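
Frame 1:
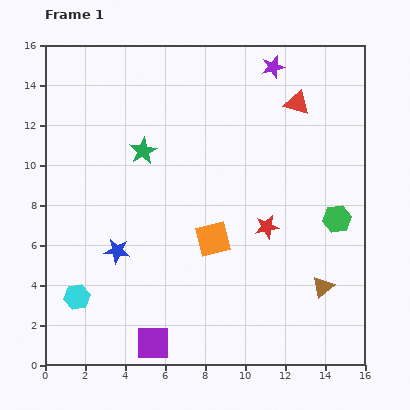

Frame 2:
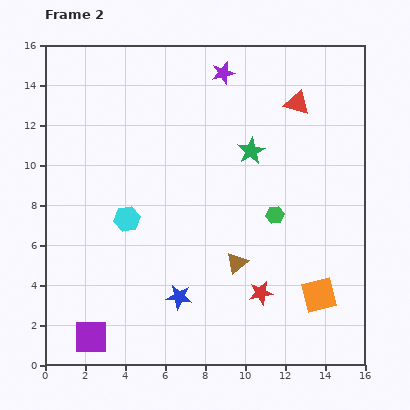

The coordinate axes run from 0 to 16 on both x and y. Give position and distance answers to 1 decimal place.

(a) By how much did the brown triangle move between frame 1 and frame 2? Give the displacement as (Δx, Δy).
(-4.3, 1.2)

The brown triangle was at (13.9, 3.9) in frame 1 and (9.6, 5.1) in frame 2.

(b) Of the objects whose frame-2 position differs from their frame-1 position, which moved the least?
the purple star

(moved 2.5)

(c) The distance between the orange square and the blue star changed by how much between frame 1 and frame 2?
+2.2

Distance in frame 1: 4.8. Distance in frame 2: 7.0.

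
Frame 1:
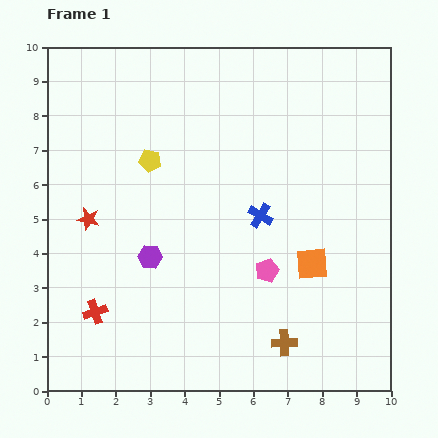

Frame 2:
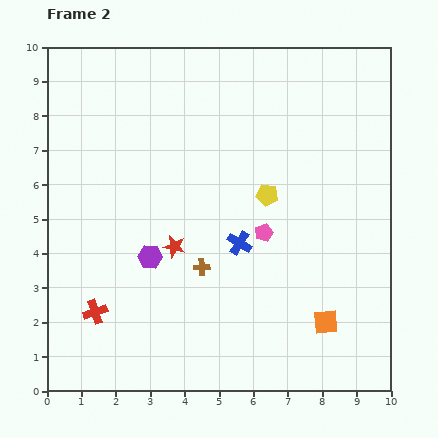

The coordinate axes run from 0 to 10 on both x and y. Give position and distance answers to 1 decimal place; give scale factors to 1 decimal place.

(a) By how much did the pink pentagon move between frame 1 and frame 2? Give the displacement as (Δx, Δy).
(-0.1, 1.1)

The pink pentagon was at (6.4, 3.5) in frame 1 and (6.3, 4.6) in frame 2.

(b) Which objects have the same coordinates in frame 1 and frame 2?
the purple hexagon, the red cross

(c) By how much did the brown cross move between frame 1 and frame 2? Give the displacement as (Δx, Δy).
(-2.4, 2.2)

The brown cross was at (6.9, 1.4) in frame 1 and (4.5, 3.6) in frame 2.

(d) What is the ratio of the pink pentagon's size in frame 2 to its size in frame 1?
0.8×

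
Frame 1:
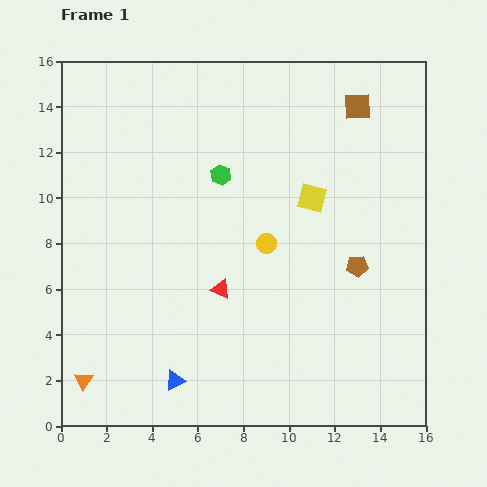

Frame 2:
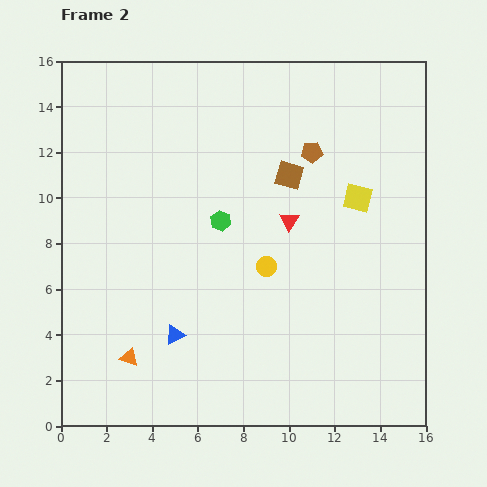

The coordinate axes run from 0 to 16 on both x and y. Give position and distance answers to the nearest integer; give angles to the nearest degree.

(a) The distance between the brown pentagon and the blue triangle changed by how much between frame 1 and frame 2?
+1

Distance in frame 1: 9. Distance in frame 2: 10.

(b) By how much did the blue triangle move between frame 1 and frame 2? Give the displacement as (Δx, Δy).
(0, 2)

The blue triangle was at (5, 2) in frame 1 and (5, 4) in frame 2.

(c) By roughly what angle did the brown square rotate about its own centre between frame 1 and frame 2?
19° clockwise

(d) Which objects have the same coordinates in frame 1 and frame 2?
none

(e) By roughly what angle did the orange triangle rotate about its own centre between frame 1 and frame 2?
48° counter-clockwise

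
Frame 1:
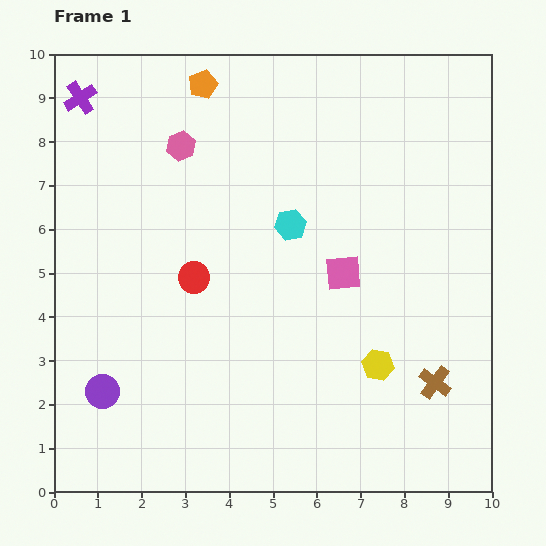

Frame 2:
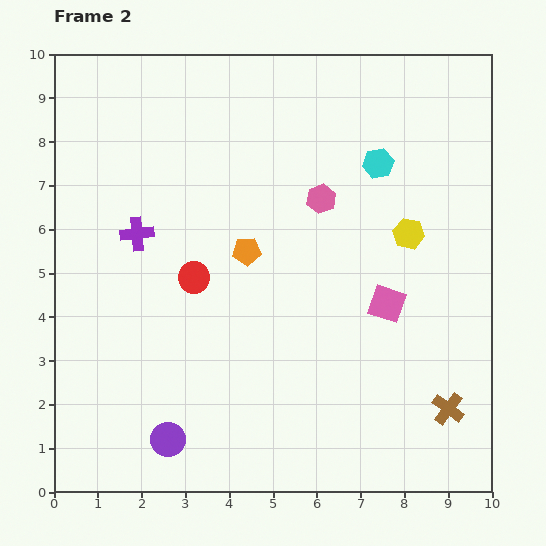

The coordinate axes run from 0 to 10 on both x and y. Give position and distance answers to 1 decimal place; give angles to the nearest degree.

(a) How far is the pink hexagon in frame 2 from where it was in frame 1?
3.4

The pink hexagon moved from (2.9, 7.9) to (6.1, 6.7), a distance of √(3.2² + 1.2²) ≈ 3.4.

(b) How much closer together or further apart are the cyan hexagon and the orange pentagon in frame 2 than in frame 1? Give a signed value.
-0.2

Distance in frame 1: 3.8. Distance in frame 2: 3.6.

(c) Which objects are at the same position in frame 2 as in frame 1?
the red circle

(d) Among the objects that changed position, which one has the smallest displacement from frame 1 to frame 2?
the brown cross

(moved 0.7)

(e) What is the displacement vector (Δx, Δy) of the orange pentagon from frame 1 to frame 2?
(1.0, -3.8)

The orange pentagon was at (3.4, 9.3) in frame 1 and (4.4, 5.5) in frame 2.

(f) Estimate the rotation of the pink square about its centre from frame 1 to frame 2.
23° clockwise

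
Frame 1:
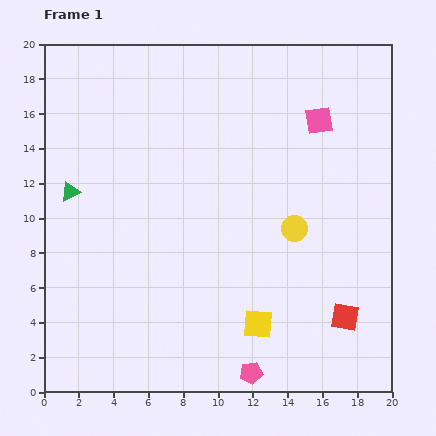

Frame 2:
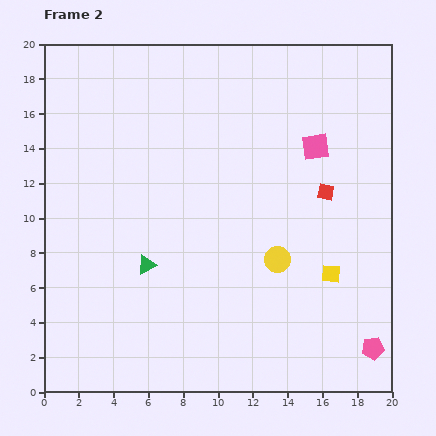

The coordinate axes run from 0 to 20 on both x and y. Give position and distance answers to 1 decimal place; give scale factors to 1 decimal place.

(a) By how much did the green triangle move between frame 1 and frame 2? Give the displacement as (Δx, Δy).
(4.4, -4.2)

The green triangle was at (1.5, 11.5) in frame 1 and (5.9, 7.3) in frame 2.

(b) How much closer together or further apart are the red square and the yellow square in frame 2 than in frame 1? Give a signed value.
-0.3

Distance in frame 1: 5.0. Distance in frame 2: 4.7.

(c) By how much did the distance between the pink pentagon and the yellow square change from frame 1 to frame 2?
+2.1

Distance in frame 1: 2.8. Distance in frame 2: 4.9.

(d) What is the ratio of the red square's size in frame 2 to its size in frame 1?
0.6×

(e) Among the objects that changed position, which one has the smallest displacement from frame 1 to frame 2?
the pink square

(moved 1.5)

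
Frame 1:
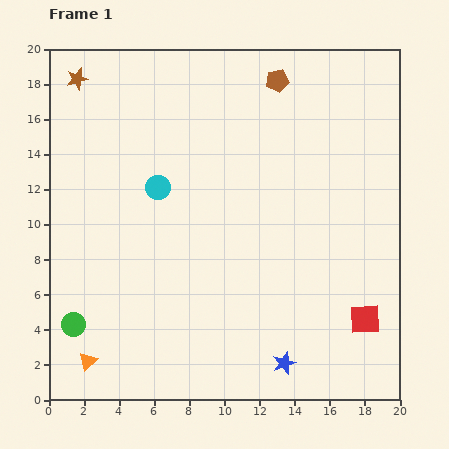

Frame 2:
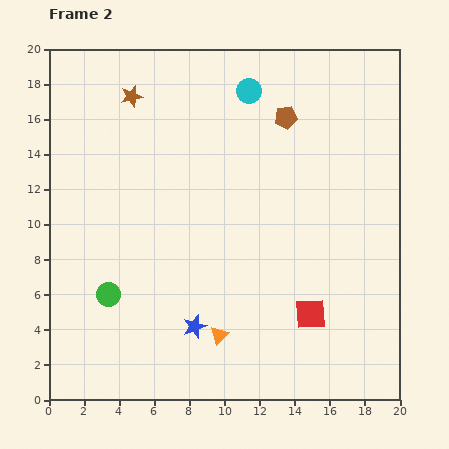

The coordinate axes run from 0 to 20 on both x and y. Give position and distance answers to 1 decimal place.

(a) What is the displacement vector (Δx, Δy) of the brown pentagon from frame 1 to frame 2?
(0.5, -2.1)

The brown pentagon was at (13.0, 18.2) in frame 1 and (13.5, 16.1) in frame 2.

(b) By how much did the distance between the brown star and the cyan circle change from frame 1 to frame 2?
-1.0

Distance in frame 1: 7.7. Distance in frame 2: 6.7.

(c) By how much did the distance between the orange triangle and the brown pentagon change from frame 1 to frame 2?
-6.3

Distance in frame 1: 19.3. Distance in frame 2: 13.0.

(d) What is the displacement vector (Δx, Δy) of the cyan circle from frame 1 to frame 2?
(5.2, 5.5)

The cyan circle was at (6.2, 12.1) in frame 1 and (11.4, 17.6) in frame 2.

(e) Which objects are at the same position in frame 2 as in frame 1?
none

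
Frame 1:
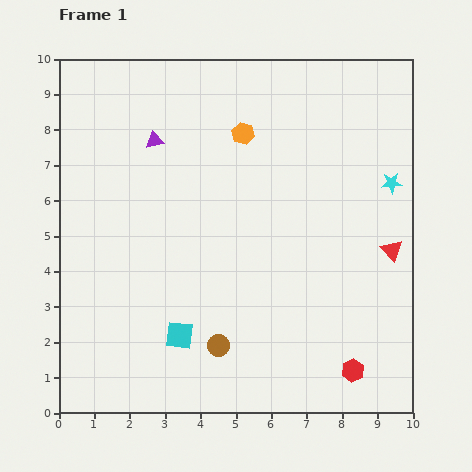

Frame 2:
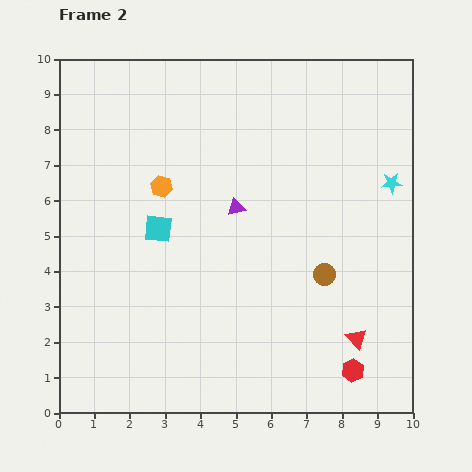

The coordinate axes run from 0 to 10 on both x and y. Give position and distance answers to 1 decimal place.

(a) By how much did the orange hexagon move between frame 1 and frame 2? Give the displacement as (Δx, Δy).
(-2.3, -1.5)

The orange hexagon was at (5.2, 7.9) in frame 1 and (2.9, 6.4) in frame 2.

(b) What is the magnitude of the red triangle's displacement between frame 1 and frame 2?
2.7

The red triangle moved from (9.4, 4.6) to (8.4, 2.1), a distance of √(1.0² + 2.5²) ≈ 2.7.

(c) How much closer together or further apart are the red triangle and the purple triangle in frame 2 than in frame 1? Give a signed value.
-2.4

Distance in frame 1: 7.4. Distance in frame 2: 5.0.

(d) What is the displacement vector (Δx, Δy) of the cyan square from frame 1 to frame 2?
(-0.6, 3.0)

The cyan square was at (3.4, 2.2) in frame 1 and (2.8, 5.2) in frame 2.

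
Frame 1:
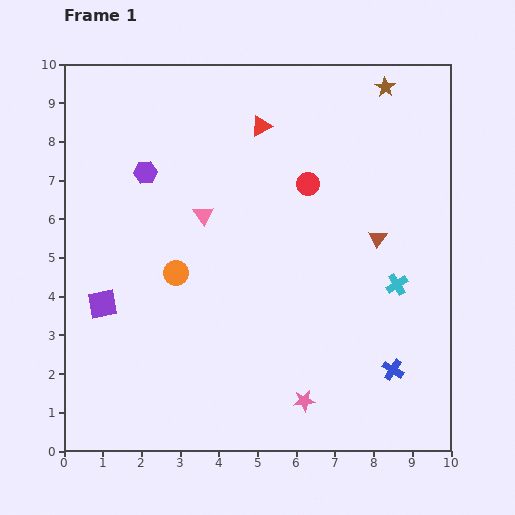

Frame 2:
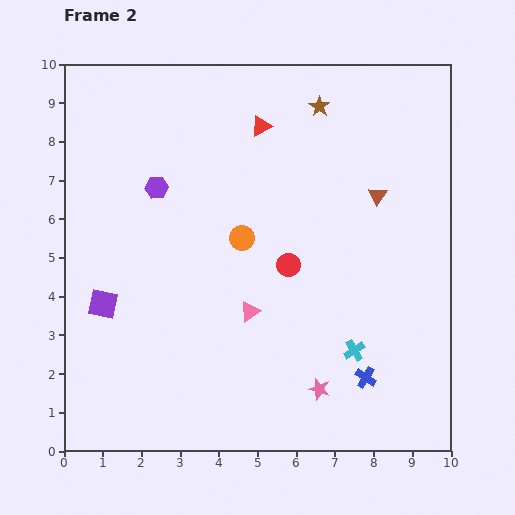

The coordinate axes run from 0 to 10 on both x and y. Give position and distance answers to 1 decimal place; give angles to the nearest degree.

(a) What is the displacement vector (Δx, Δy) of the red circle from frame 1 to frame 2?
(-0.5, -2.1)

The red circle was at (6.3, 6.9) in frame 1 and (5.8, 4.8) in frame 2.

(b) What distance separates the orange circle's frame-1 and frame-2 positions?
1.9

The orange circle moved from (2.9, 4.6) to (4.6, 5.5), a distance of √(1.7² + 0.9²) ≈ 1.9.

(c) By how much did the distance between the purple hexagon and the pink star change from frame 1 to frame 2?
-0.5

Distance in frame 1: 7.2. Distance in frame 2: 6.7.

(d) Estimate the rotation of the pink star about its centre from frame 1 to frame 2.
22° clockwise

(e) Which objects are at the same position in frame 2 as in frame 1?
the purple square, the red triangle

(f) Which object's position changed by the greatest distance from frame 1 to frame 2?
the pink triangle

(moved 2.8; next 2.2)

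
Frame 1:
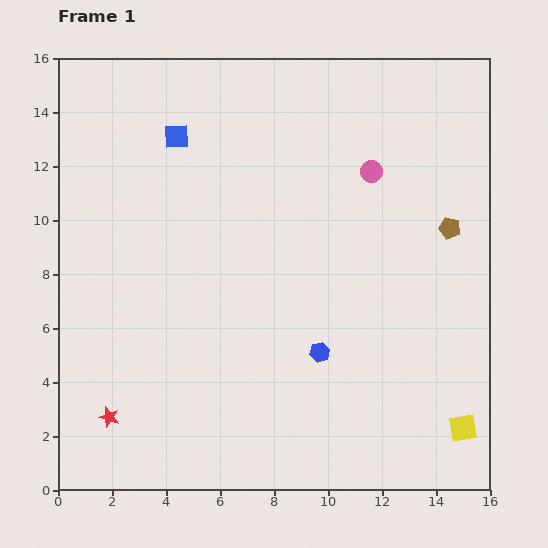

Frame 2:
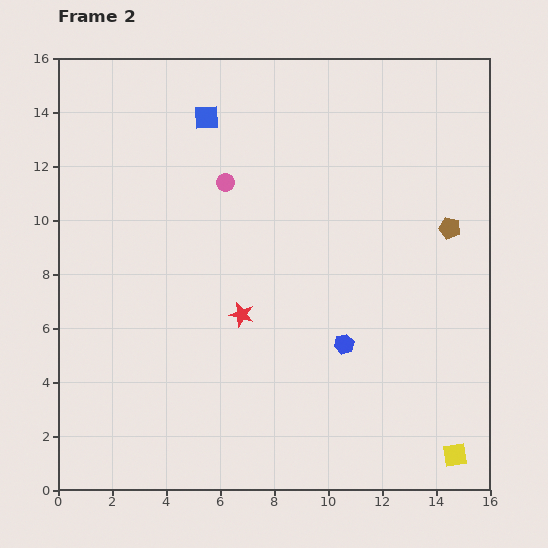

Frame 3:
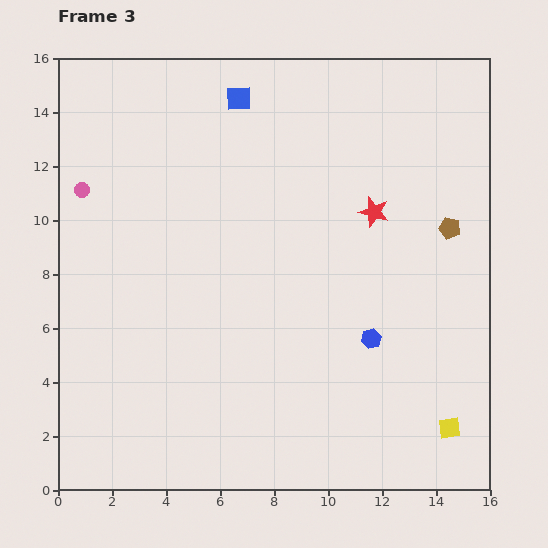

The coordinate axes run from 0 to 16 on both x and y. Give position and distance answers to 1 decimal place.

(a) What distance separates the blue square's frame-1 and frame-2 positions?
1.3

The blue square moved from (4.4, 13.1) to (5.5, 13.8), a distance of √(1.1² + 0.7²) ≈ 1.3.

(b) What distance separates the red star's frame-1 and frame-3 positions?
12.4

The red star moved from (1.9, 2.7) to (11.7, 10.3), a distance of √(9.8² + 7.6²) ≈ 12.4.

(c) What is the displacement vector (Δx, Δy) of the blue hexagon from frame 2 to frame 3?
(1.0, 0.2)

The blue hexagon was at (10.6, 5.4) in frame 2 and (11.6, 5.6) in frame 3.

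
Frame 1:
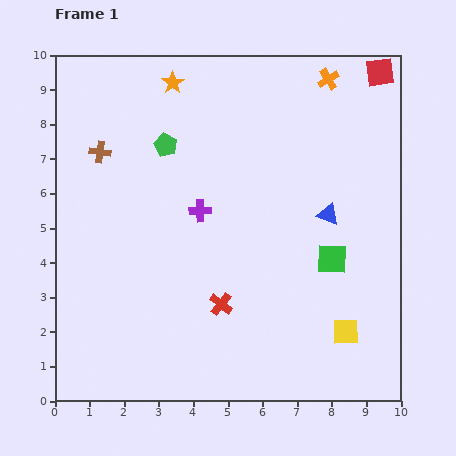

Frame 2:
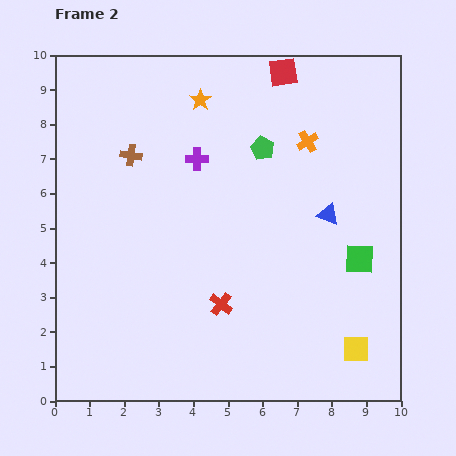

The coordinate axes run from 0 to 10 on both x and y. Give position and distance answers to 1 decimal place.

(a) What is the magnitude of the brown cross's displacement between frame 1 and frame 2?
0.9

The brown cross moved from (1.3, 7.2) to (2.2, 7.1), a distance of √(0.9² + 0.1²) ≈ 0.9.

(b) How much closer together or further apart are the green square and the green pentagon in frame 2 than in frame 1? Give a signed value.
-1.5

Distance in frame 1: 5.8. Distance in frame 2: 4.3.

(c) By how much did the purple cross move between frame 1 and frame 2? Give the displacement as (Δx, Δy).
(-0.1, 1.5)

The purple cross was at (4.2, 5.5) in frame 1 and (4.1, 7.0) in frame 2.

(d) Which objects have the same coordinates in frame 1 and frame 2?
the red cross, the blue triangle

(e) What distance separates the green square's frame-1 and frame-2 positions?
0.8

The green square moved from (8.0, 4.1) to (8.8, 4.1), a distance of √(0.8² + 0.0²) ≈ 0.8.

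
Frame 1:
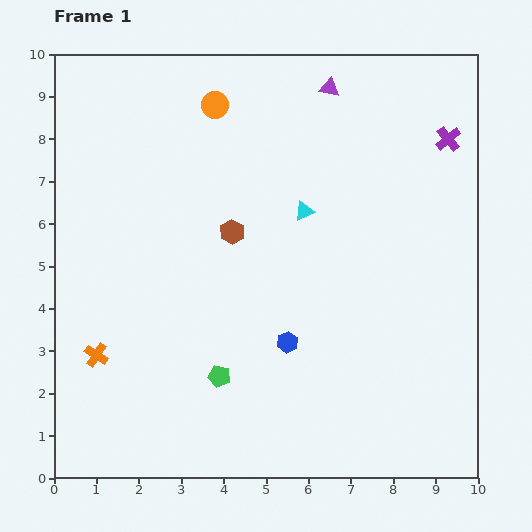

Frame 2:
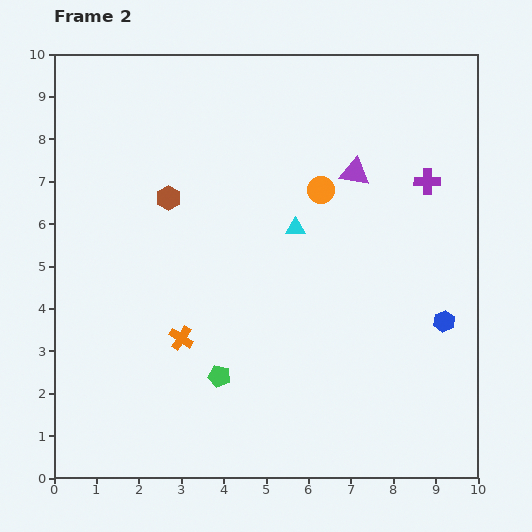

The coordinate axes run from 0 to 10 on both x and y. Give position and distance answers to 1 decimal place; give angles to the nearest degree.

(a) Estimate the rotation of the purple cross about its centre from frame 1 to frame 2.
39° clockwise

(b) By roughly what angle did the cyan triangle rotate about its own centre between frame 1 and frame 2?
22° clockwise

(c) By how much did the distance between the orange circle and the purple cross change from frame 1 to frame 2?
-3.1

Distance in frame 1: 5.6. Distance in frame 2: 2.5.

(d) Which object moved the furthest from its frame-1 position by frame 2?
the blue hexagon

(moved 3.7; next 3.2)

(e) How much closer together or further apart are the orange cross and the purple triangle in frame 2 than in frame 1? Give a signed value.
-2.7

Distance in frame 1: 8.4. Distance in frame 2: 5.7.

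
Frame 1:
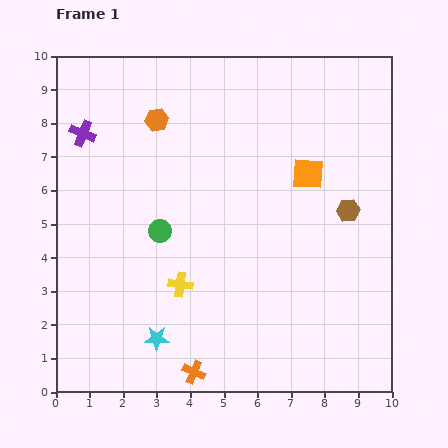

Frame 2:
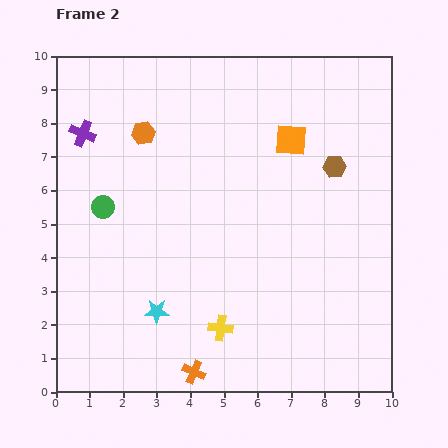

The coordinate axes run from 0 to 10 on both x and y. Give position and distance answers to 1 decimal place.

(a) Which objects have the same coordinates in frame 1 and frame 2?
the purple cross, the orange cross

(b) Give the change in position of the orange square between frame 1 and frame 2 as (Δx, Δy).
(-0.5, 1.0)

The orange square was at (7.5, 6.5) in frame 1 and (7.0, 7.5) in frame 2.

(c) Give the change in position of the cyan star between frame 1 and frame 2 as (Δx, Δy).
(0.0, 0.8)

The cyan star was at (3.0, 1.6) in frame 1 and (3.0, 2.4) in frame 2.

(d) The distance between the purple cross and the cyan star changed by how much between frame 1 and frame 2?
-0.8

Distance in frame 1: 6.5. Distance in frame 2: 5.7.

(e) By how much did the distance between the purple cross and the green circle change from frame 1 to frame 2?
-1.4

Distance in frame 1: 3.7. Distance in frame 2: 2.3.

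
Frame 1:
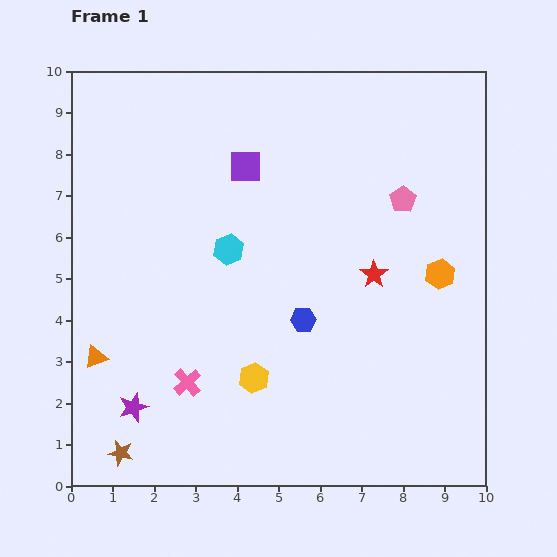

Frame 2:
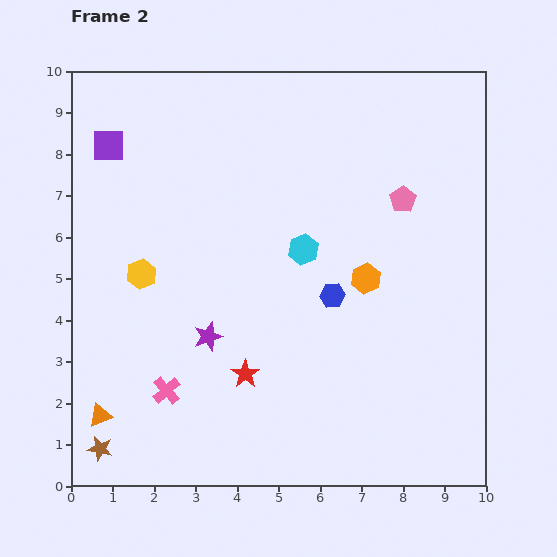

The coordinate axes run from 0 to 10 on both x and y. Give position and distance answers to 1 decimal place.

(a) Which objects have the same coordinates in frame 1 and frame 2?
the pink pentagon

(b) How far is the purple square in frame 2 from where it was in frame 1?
3.3

The purple square moved from (4.2, 7.7) to (0.9, 8.2), a distance of √(3.3² + 0.5²) ≈ 3.3.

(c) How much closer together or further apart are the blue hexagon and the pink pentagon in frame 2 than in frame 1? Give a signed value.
-0.9

Distance in frame 1: 3.8. Distance in frame 2: 2.9.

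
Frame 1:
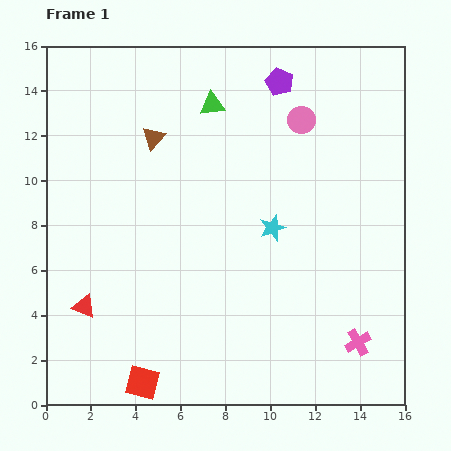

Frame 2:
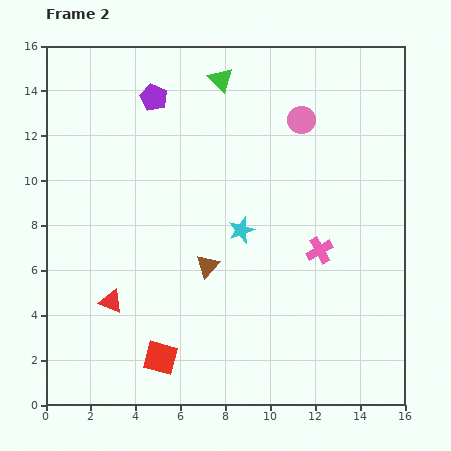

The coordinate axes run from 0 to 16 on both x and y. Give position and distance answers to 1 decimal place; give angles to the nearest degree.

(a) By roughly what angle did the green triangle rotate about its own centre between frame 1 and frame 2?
53° clockwise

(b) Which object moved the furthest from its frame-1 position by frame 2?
the brown triangle

(moved 6.2; next 5.6)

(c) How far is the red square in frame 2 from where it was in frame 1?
1.4

The red square moved from (4.3, 1.0) to (5.1, 2.1), a distance of √(0.8² + 1.1²) ≈ 1.4.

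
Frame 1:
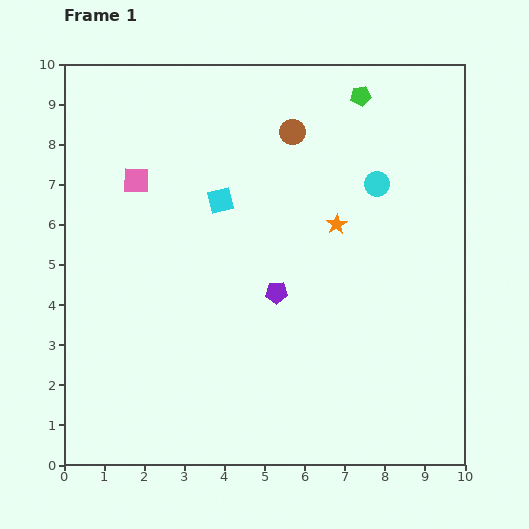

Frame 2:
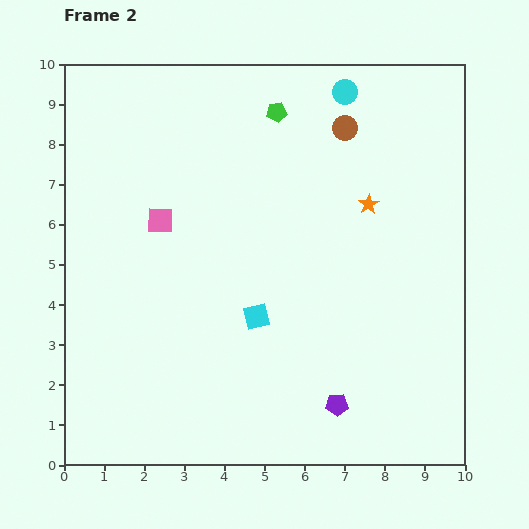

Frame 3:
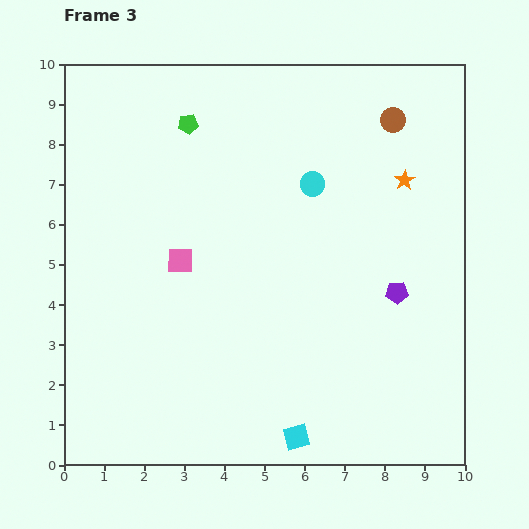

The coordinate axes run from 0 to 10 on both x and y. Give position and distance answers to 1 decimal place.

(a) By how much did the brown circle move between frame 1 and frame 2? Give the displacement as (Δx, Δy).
(1.3, 0.1)

The brown circle was at (5.7, 8.3) in frame 1 and (7.0, 8.4) in frame 2.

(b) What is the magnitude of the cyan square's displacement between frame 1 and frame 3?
6.2

The cyan square moved from (3.9, 6.6) to (5.8, 0.7), a distance of √(1.9² + 5.9²) ≈ 6.2.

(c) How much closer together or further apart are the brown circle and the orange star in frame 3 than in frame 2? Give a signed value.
-0.5

Distance in frame 2: 2.0. Distance in frame 3: 1.5.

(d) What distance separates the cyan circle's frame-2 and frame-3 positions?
2.4

The cyan circle moved from (7.0, 9.3) to (6.2, 7.0), a distance of √(0.8² + 2.3²) ≈ 2.4.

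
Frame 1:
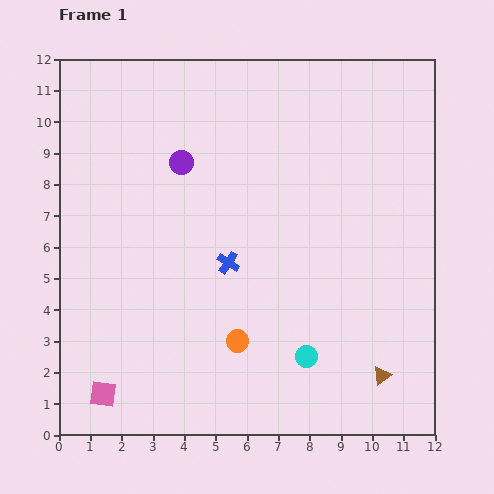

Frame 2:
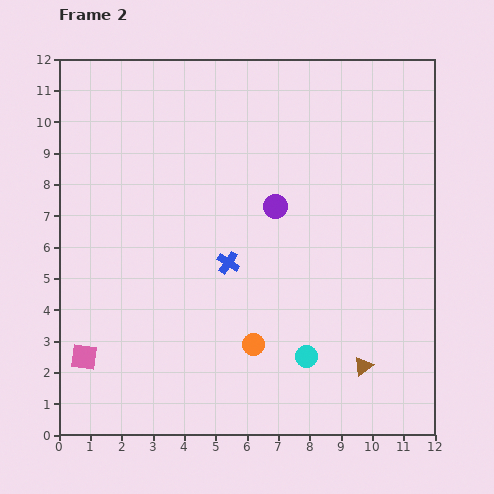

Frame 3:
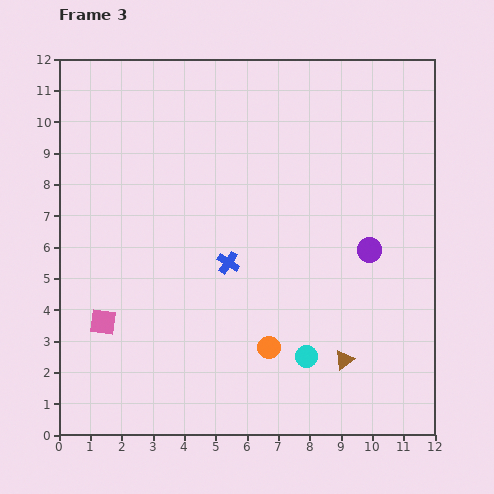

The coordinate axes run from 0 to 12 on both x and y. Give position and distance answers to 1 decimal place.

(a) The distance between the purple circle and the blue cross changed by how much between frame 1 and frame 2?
-1.2

Distance in frame 1: 3.5. Distance in frame 2: 2.3.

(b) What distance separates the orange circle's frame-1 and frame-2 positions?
0.5

The orange circle moved from (5.7, 3.0) to (6.2, 2.9), a distance of √(0.5² + 0.1²) ≈ 0.5.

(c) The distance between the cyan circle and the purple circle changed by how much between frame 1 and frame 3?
-3.5

Distance in frame 1: 7.4. Distance in frame 3: 3.9.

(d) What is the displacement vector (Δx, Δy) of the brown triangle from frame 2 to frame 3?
(-0.6, 0.2)

The brown triangle was at (9.7, 2.2) in frame 2 and (9.1, 2.4) in frame 3.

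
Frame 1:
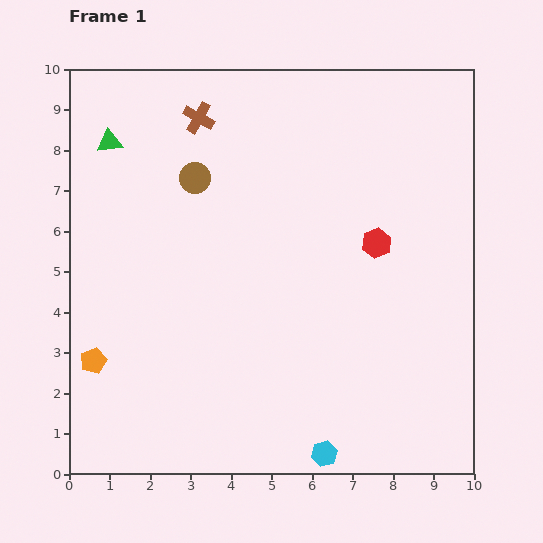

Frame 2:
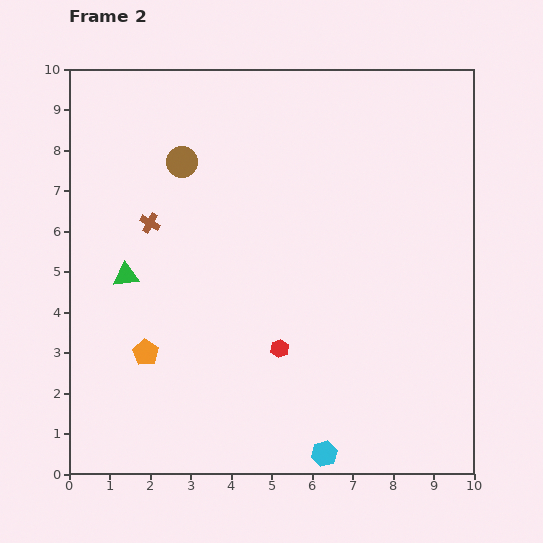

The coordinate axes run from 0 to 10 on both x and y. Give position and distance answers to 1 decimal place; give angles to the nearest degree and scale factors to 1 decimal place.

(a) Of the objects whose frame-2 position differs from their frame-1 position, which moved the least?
the brown circle

(moved 0.5)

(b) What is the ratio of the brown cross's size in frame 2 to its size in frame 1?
0.7×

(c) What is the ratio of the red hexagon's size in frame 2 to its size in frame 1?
0.6×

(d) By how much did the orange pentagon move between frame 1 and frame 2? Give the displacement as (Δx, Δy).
(1.3, 0.2)

The orange pentagon was at (0.6, 2.8) in frame 1 and (1.9, 3.0) in frame 2.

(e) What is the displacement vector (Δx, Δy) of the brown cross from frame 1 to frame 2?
(-1.2, -2.6)

The brown cross was at (3.2, 8.8) in frame 1 and (2.0, 6.2) in frame 2.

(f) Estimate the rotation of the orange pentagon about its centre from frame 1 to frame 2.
18° counter-clockwise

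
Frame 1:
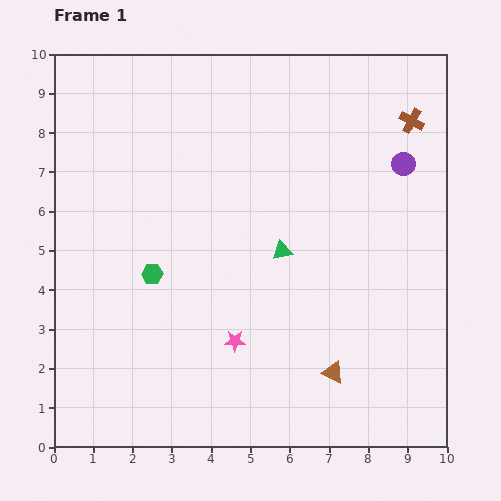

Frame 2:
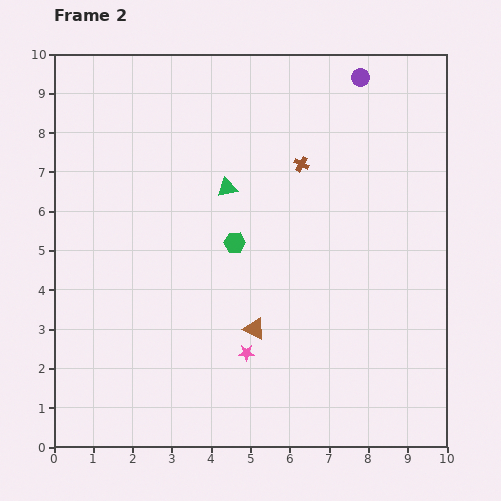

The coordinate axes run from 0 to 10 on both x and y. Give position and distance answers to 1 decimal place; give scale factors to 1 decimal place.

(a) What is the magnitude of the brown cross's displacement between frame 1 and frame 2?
3.0

The brown cross moved from (9.1, 8.3) to (6.3, 7.2), a distance of √(2.8² + 1.1²) ≈ 3.0.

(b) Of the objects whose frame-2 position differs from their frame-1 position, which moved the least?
the pink star

(moved 0.4)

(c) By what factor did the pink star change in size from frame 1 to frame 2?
0.8×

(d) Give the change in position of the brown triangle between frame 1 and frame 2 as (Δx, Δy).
(-2.0, 1.1)

The brown triangle was at (7.1, 1.9) in frame 1 and (5.1, 3.0) in frame 2.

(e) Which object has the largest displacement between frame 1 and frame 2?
the brown cross

(moved 3.0; next 2.5)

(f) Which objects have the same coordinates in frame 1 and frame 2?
none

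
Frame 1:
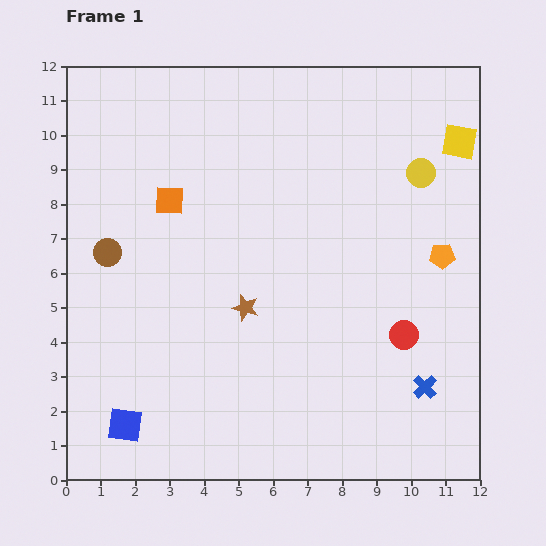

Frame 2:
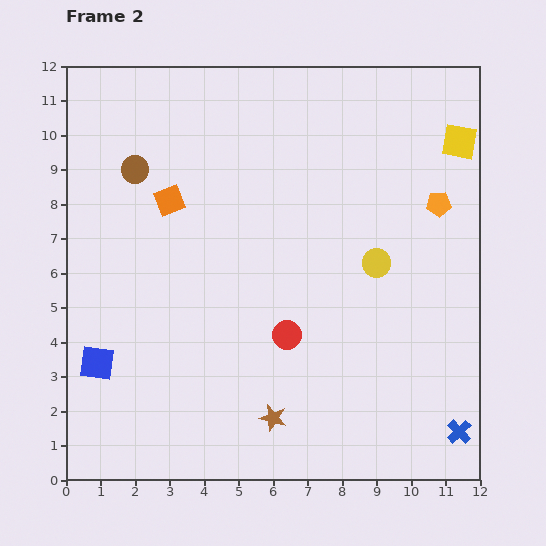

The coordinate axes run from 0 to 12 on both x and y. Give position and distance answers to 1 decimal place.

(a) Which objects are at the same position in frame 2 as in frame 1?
the yellow square, the orange square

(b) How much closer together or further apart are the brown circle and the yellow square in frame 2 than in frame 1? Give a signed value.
-1.3

Distance in frame 1: 10.7. Distance in frame 2: 9.4.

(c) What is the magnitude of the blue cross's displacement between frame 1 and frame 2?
1.6

The blue cross moved from (10.4, 2.7) to (11.4, 1.4), a distance of √(1.0² + 1.3²) ≈ 1.6.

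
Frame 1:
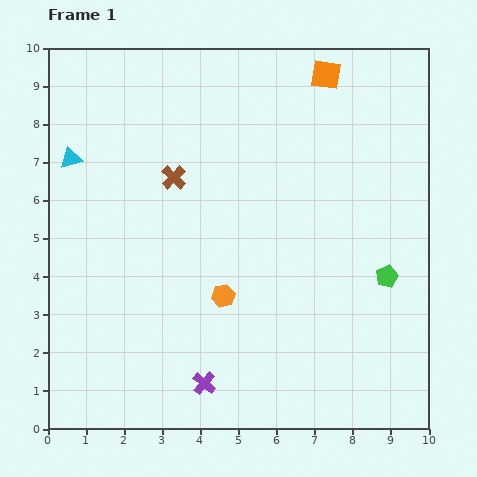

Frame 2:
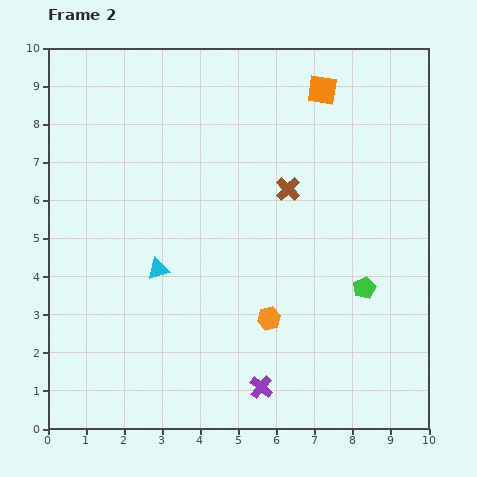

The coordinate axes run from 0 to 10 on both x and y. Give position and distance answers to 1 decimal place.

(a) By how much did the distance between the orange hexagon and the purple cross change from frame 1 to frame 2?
-0.6

Distance in frame 1: 2.4. Distance in frame 2: 1.8.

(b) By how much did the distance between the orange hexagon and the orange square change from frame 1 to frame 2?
-0.2

Distance in frame 1: 6.4. Distance in frame 2: 6.2.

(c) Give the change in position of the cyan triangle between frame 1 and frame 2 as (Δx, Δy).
(2.3, -2.9)

The cyan triangle was at (0.6, 7.1) in frame 1 and (2.9, 4.2) in frame 2.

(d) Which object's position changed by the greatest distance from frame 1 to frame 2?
the cyan triangle

(moved 3.7; next 3.0)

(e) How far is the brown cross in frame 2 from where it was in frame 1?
3.0

The brown cross moved from (3.3, 6.6) to (6.3, 6.3), a distance of √(3.0² + 0.3²) ≈ 3.0.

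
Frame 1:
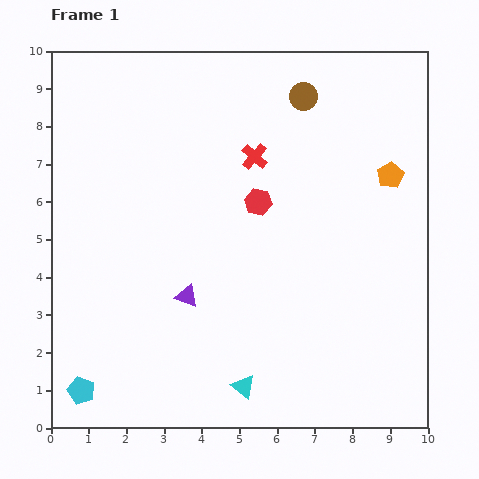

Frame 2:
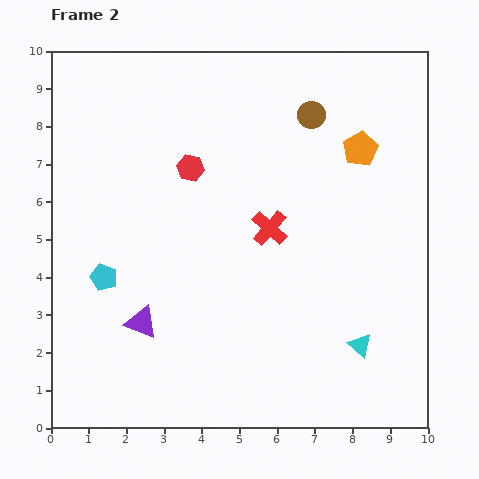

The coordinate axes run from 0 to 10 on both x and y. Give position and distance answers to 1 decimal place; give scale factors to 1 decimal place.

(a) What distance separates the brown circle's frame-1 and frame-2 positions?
0.5

The brown circle moved from (6.7, 8.8) to (6.9, 8.3), a distance of √(0.2² + 0.5²) ≈ 0.5.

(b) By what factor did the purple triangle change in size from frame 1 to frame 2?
1.4×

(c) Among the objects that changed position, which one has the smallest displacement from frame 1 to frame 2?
the brown circle

(moved 0.5)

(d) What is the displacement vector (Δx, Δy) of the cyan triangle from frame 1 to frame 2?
(3.1, 1.1)

The cyan triangle was at (5.1, 1.1) in frame 1 and (8.2, 2.2) in frame 2.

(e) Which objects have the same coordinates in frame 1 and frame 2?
none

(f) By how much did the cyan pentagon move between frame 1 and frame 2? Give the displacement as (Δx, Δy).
(0.6, 3.0)

The cyan pentagon was at (0.8, 1.0) in frame 1 and (1.4, 4.0) in frame 2.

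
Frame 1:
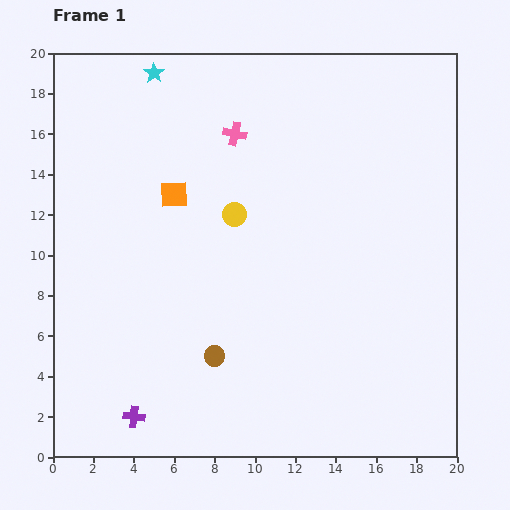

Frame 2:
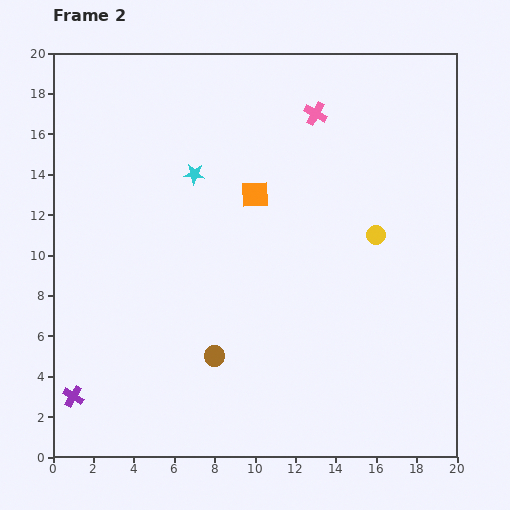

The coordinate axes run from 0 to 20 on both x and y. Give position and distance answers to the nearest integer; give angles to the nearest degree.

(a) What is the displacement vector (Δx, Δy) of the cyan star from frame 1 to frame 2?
(2, -5)

The cyan star was at (5, 19) in frame 1 and (7, 14) in frame 2.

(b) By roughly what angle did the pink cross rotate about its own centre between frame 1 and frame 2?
17° clockwise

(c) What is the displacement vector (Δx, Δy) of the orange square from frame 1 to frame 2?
(4, 0)

The orange square was at (6, 13) in frame 1 and (10, 13) in frame 2.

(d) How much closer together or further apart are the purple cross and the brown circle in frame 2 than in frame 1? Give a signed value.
+2

Distance in frame 1: 5. Distance in frame 2: 7.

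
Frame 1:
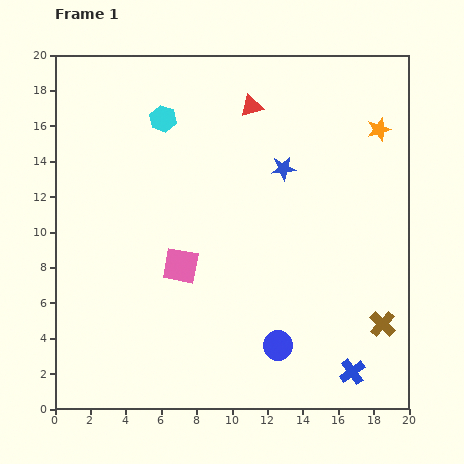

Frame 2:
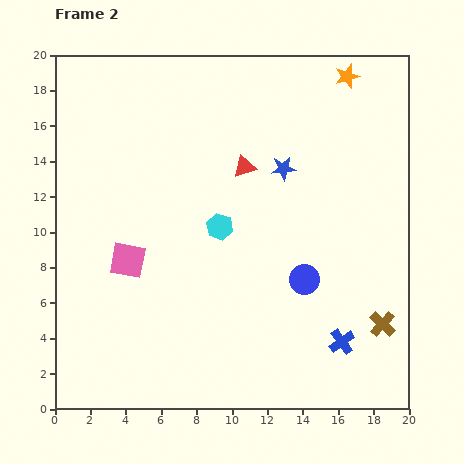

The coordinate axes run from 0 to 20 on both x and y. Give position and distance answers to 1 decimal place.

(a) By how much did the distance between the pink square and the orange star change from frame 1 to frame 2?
+2.6

Distance in frame 1: 13.6. Distance in frame 2: 16.2.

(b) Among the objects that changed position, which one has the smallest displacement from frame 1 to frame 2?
the blue cross

(moved 1.8)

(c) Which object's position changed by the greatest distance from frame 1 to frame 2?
the cyan hexagon

(moved 6.9; next 4.0)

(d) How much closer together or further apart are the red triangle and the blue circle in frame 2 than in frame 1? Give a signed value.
-6.4

Distance in frame 1: 13.6. Distance in frame 2: 7.2.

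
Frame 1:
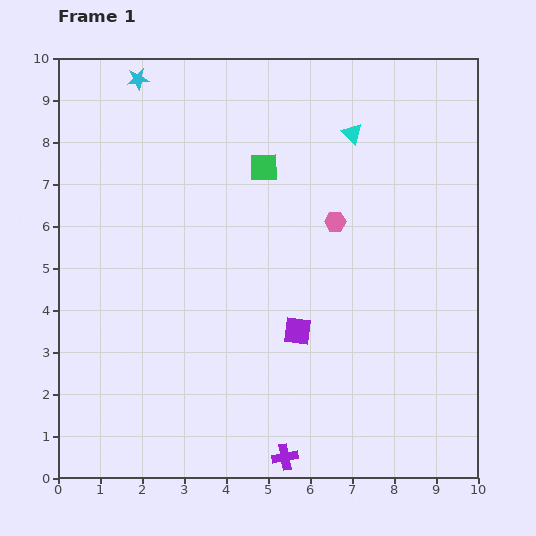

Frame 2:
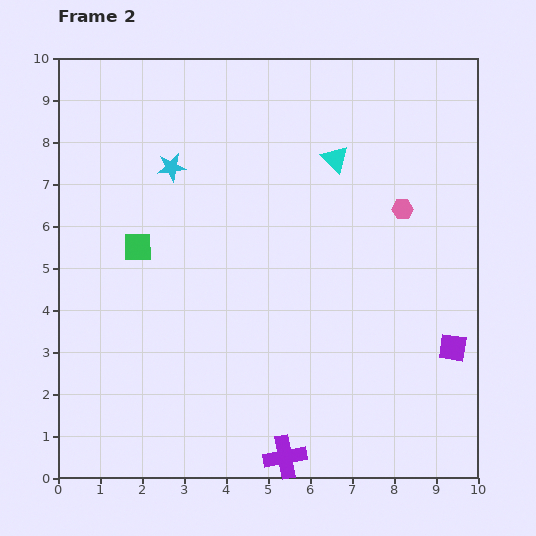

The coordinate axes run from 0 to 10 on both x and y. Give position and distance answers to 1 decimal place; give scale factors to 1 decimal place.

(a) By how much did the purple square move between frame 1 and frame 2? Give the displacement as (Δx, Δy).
(3.7, -0.4)

The purple square was at (5.7, 3.5) in frame 1 and (9.4, 3.1) in frame 2.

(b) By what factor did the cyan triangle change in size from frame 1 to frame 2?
1.3×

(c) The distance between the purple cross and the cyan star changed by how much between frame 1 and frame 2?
-2.3

Distance in frame 1: 9.7. Distance in frame 2: 7.4.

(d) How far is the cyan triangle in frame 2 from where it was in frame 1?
0.7

The cyan triangle moved from (7.0, 8.2) to (6.6, 7.6), a distance of √(0.4² + 0.6²) ≈ 0.7.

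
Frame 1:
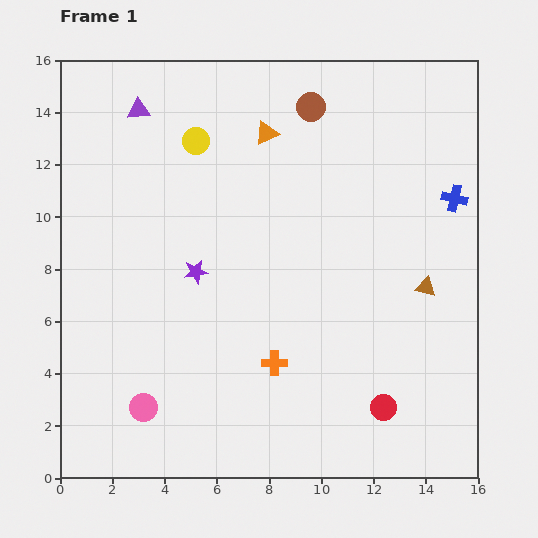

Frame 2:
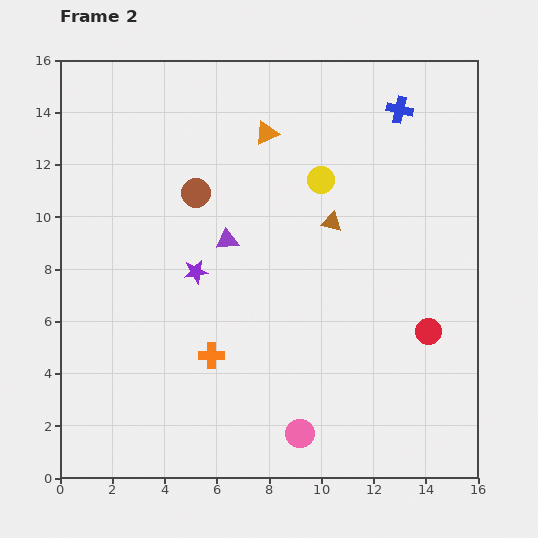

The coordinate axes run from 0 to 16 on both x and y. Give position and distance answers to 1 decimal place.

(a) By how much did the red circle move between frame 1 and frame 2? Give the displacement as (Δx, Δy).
(1.7, 2.9)

The red circle was at (12.4, 2.7) in frame 1 and (14.1, 5.6) in frame 2.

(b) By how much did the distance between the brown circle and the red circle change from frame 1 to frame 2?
-1.4

Distance in frame 1: 11.8. Distance in frame 2: 10.4.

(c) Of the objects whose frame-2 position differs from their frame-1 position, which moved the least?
the orange cross

(moved 2.4)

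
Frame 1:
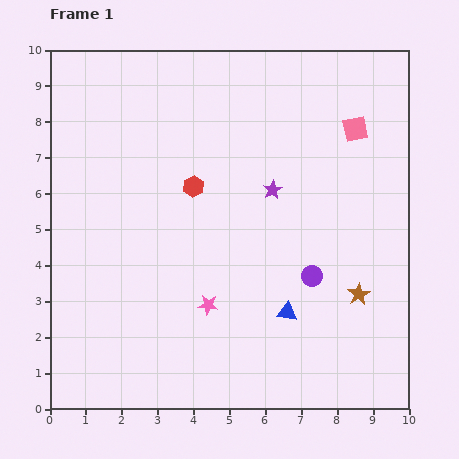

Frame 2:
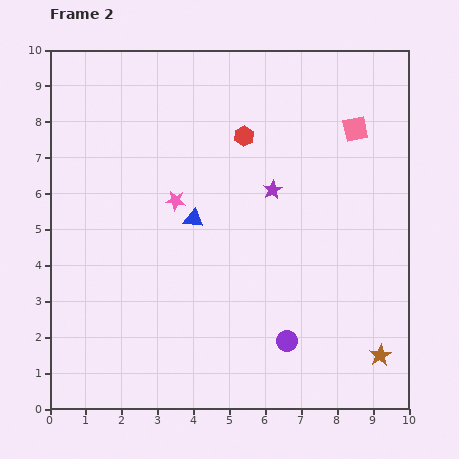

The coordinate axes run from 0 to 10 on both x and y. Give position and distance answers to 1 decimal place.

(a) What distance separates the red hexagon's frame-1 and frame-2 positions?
2.0

The red hexagon moved from (4.0, 6.2) to (5.4, 7.6), a distance of √(1.4² + 1.4²) ≈ 2.0.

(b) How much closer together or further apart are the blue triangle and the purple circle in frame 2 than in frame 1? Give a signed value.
+3.1

Distance in frame 1: 1.2. Distance in frame 2: 4.3.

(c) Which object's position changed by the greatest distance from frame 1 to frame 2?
the blue triangle

(moved 3.7; next 3.0)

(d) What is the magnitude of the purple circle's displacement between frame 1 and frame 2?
1.9

The purple circle moved from (7.3, 3.7) to (6.6, 1.9), a distance of √(0.7² + 1.8²) ≈ 1.9.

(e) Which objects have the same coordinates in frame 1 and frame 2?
the pink square, the purple star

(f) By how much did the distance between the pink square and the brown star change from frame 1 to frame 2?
+1.7

Distance in frame 1: 4.6. Distance in frame 2: 6.3.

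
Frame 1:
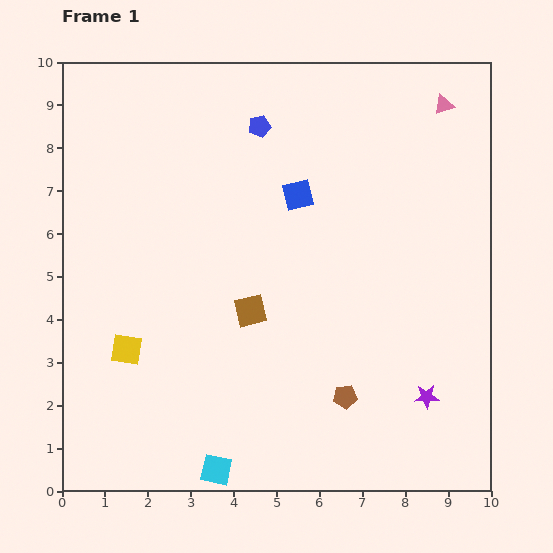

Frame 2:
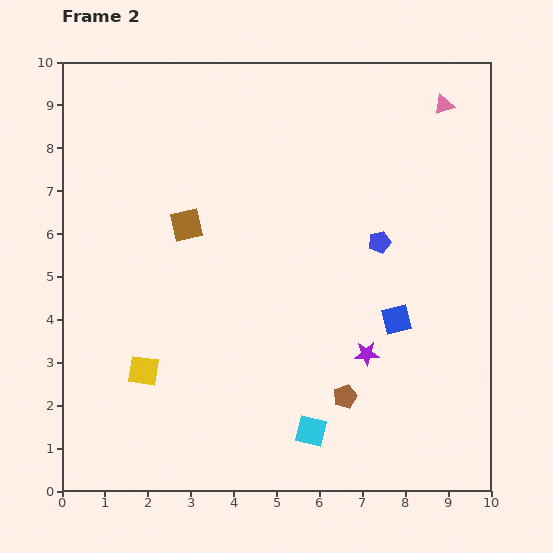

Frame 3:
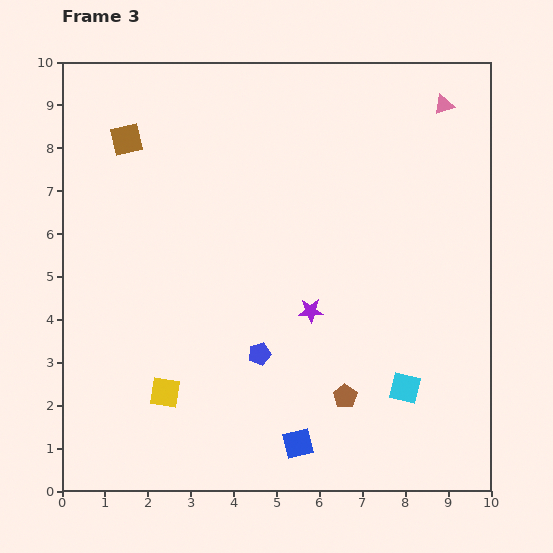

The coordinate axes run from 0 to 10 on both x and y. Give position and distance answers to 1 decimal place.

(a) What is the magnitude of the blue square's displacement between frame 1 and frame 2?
3.7

The blue square moved from (5.5, 6.9) to (7.8, 4.0), a distance of √(2.3² + 2.9²) ≈ 3.7.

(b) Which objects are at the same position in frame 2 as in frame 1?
the pink triangle, the brown pentagon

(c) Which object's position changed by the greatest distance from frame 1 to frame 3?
the blue square

(moved 5.8; next 5.3)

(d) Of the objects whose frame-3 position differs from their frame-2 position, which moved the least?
the yellow square

(moved 0.7)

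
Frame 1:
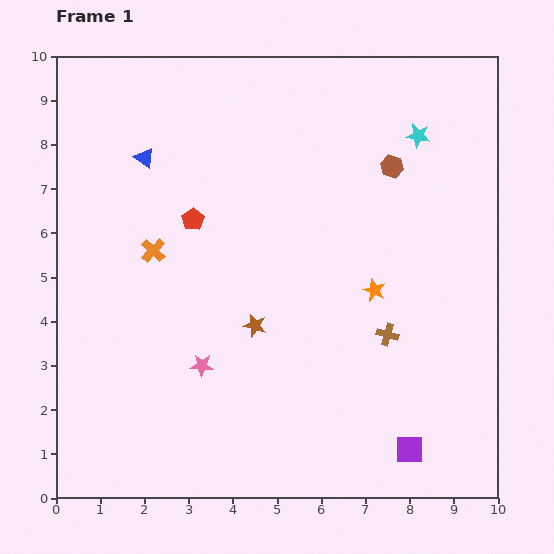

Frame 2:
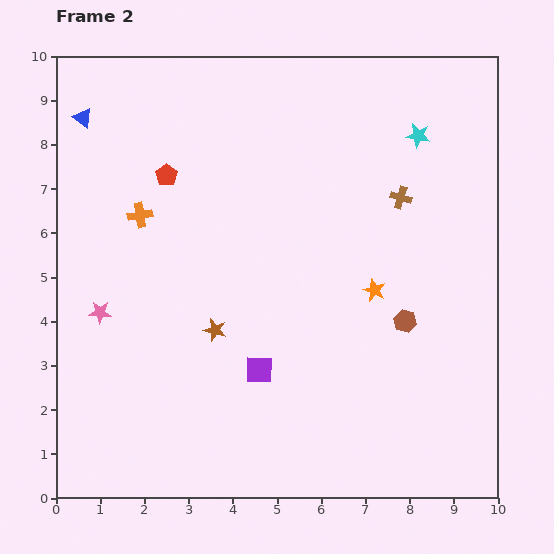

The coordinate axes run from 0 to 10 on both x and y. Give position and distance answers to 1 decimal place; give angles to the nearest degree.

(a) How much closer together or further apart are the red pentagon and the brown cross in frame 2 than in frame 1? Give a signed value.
+0.2

Distance in frame 1: 5.1. Distance in frame 2: 5.3.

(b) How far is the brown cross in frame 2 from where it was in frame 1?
3.1

The brown cross moved from (7.5, 3.7) to (7.8, 6.8), a distance of √(0.3² + 3.1²) ≈ 3.1.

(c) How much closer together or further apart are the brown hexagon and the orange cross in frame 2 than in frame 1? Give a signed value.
+0.8

Distance in frame 1: 5.7. Distance in frame 2: 6.5.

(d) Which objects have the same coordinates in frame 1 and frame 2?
the orange star, the cyan star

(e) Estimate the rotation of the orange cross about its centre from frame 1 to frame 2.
38° clockwise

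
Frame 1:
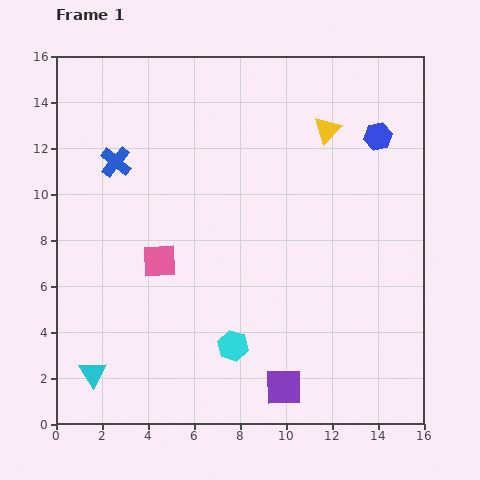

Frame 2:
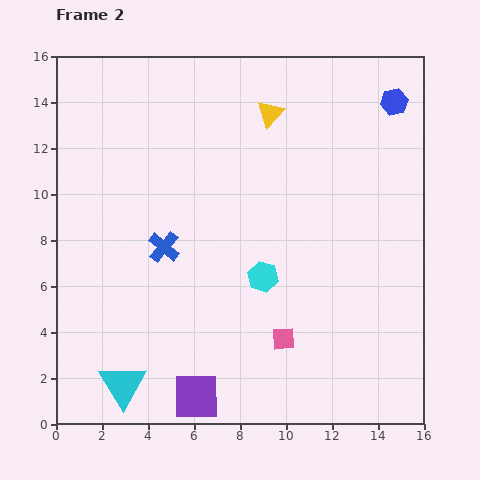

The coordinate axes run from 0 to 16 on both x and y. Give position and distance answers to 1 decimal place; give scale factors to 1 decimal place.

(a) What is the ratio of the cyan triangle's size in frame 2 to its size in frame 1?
1.7×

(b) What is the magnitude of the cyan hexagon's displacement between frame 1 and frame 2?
3.3

The cyan hexagon moved from (7.7, 3.4) to (9.0, 6.4), a distance of √(1.3² + 3.0²) ≈ 3.3.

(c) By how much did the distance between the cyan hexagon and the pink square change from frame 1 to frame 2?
-2.1

Distance in frame 1: 4.9. Distance in frame 2: 2.8.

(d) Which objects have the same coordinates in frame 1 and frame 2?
none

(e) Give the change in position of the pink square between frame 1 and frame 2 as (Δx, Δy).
(5.4, -3.4)

The pink square was at (4.5, 7.1) in frame 1 and (9.9, 3.7) in frame 2.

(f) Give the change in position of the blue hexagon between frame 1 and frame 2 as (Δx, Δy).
(0.7, 1.5)

The blue hexagon was at (14.0, 12.5) in frame 1 and (14.7, 14.0) in frame 2.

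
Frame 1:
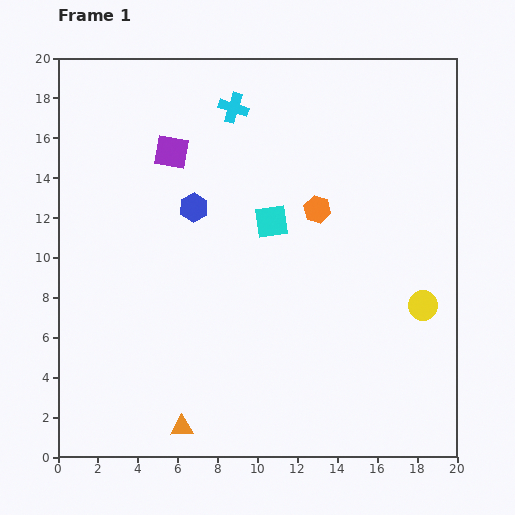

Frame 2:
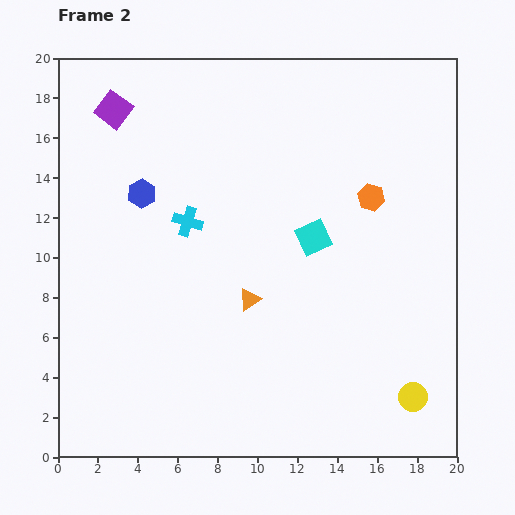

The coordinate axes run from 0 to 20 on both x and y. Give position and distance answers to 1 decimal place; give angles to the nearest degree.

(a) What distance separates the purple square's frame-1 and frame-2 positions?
3.6

The purple square moved from (5.7, 15.3) to (2.8, 17.4), a distance of √(2.9² + 2.1²) ≈ 3.6.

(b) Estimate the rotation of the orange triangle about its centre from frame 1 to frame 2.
31° counter-clockwise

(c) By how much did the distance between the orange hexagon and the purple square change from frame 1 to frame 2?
+5.7

Distance in frame 1: 7.9. Distance in frame 2: 13.6.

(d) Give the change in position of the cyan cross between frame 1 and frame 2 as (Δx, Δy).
(-2.3, -5.7)

The cyan cross was at (8.8, 17.5) in frame 1 and (6.5, 11.8) in frame 2.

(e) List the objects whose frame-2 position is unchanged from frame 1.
none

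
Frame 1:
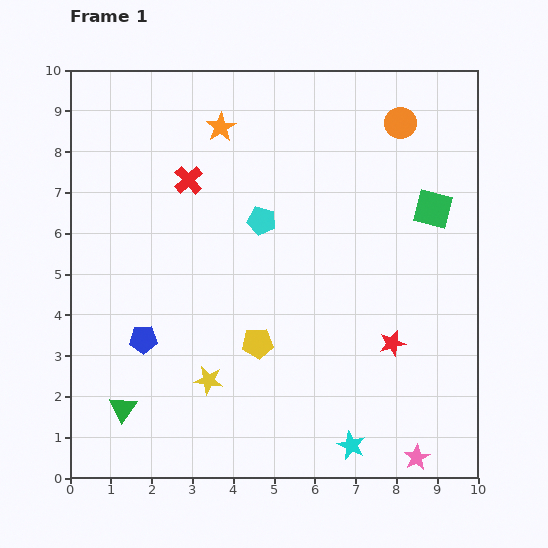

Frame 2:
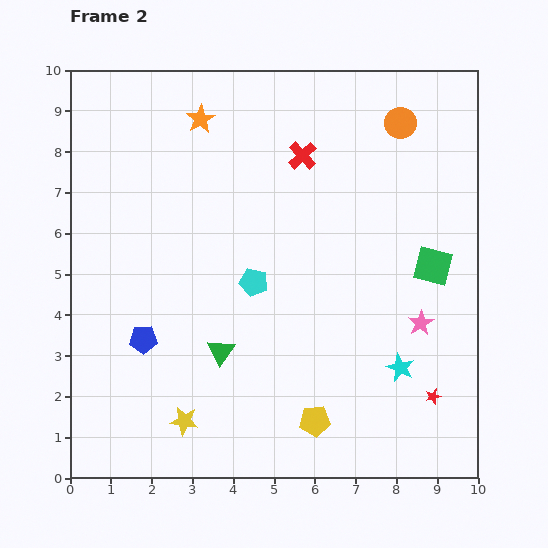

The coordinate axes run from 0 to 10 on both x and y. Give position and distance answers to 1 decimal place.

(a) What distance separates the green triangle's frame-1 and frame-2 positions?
2.8

The green triangle moved from (1.3, 1.7) to (3.7, 3.1), a distance of √(2.4² + 1.4²) ≈ 2.8.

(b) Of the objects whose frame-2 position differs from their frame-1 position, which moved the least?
the orange star

(moved 0.5)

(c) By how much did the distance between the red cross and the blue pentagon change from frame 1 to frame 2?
+1.9

Distance in frame 1: 4.1. Distance in frame 2: 6.0.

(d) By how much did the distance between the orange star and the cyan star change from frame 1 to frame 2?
-0.6

Distance in frame 1: 8.4. Distance in frame 2: 7.8.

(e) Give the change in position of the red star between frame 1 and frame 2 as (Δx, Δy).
(1.0, -1.3)

The red star was at (7.9, 3.3) in frame 1 and (8.9, 2.0) in frame 2.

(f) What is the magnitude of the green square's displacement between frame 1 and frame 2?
1.4

The green square moved from (8.9, 6.6) to (8.9, 5.2), a distance of √(0.0² + 1.4²) ≈ 1.4.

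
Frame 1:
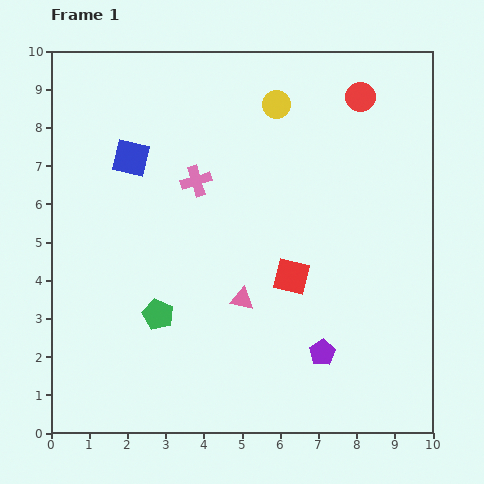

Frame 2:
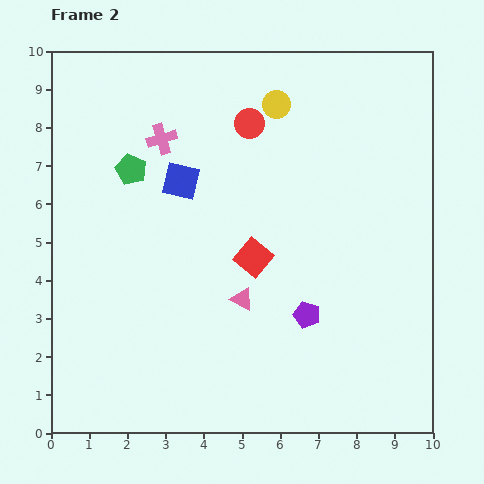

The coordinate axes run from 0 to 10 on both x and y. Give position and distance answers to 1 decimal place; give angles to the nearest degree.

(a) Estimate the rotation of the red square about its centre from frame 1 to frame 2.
26° clockwise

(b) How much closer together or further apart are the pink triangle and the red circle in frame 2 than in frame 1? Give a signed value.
-1.5

Distance in frame 1: 6.1. Distance in frame 2: 4.6.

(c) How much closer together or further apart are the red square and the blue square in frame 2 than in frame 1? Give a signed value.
-2.4

Distance in frame 1: 5.2. Distance in frame 2: 2.8.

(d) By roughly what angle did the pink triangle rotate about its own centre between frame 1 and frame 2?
16° clockwise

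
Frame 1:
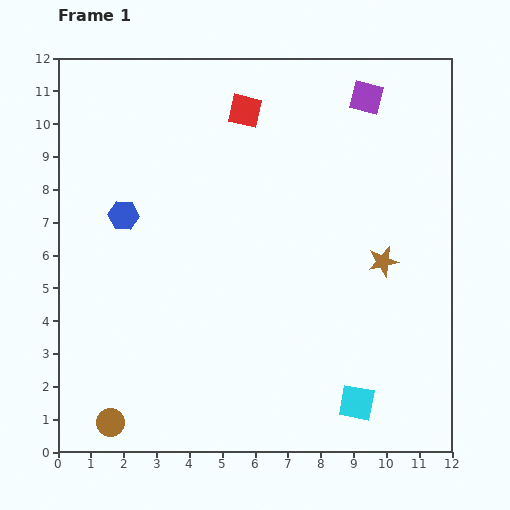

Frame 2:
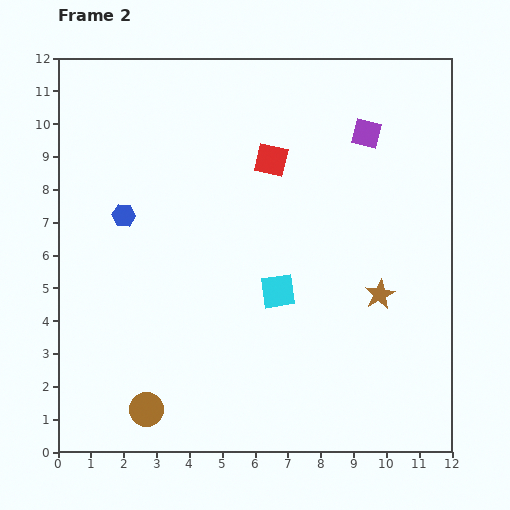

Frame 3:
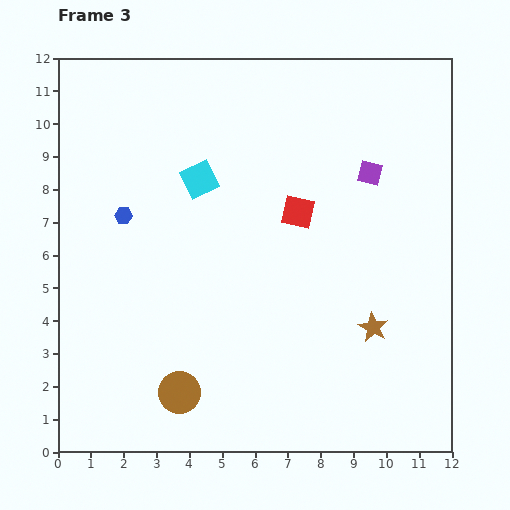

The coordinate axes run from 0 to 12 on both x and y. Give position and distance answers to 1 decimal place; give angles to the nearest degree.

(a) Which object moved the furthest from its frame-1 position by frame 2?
the cyan square

(moved 4.2; next 1.7)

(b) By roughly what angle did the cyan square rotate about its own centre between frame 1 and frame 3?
36° counter-clockwise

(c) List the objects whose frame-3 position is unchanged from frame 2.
the blue hexagon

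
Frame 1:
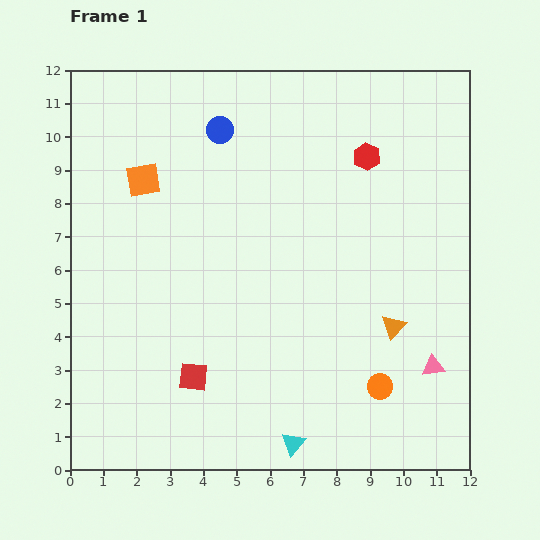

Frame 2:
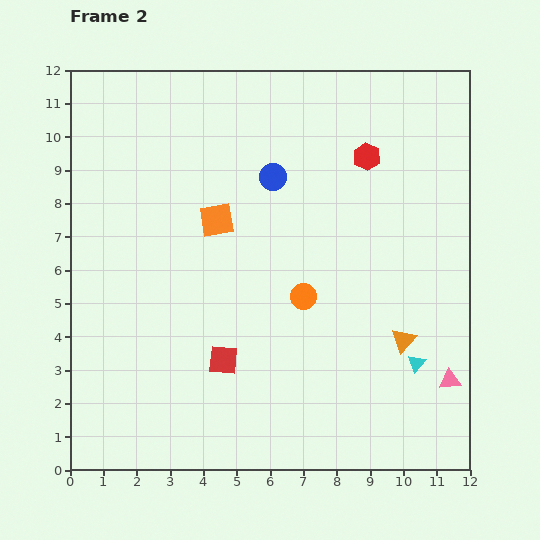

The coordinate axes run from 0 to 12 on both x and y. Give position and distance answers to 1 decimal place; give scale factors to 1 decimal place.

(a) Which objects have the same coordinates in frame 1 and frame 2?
the red hexagon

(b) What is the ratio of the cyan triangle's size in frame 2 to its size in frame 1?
0.7×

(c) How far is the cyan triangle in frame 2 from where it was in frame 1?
4.4

The cyan triangle moved from (6.7, 0.8) to (10.4, 3.2), a distance of √(3.7² + 2.4²) ≈ 4.4.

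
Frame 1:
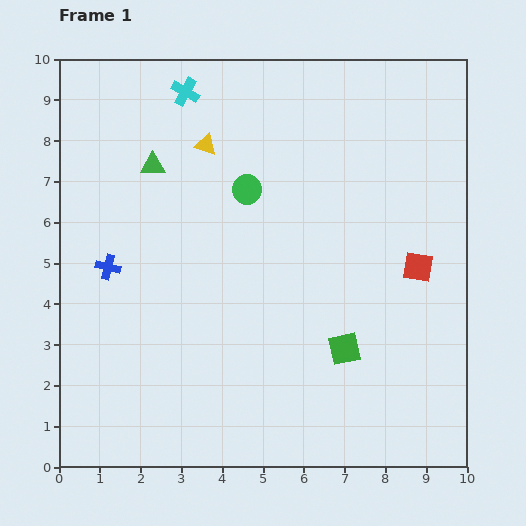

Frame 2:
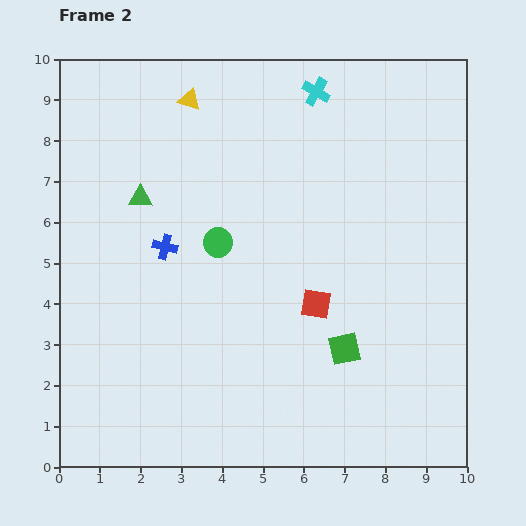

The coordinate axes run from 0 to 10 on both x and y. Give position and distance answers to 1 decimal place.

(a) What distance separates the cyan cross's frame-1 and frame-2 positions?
3.2

The cyan cross moved from (3.1, 9.2) to (6.3, 9.2), a distance of √(3.2² + 0.0²) ≈ 3.2.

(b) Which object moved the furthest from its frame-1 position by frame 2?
the cyan cross

(moved 3.2; next 2.7)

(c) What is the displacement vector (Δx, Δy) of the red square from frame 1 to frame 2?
(-2.5, -0.9)

The red square was at (8.8, 4.9) in frame 1 and (6.3, 4.0) in frame 2.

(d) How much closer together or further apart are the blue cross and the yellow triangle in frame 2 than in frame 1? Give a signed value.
-0.2

Distance in frame 1: 3.8. Distance in frame 2: 3.6.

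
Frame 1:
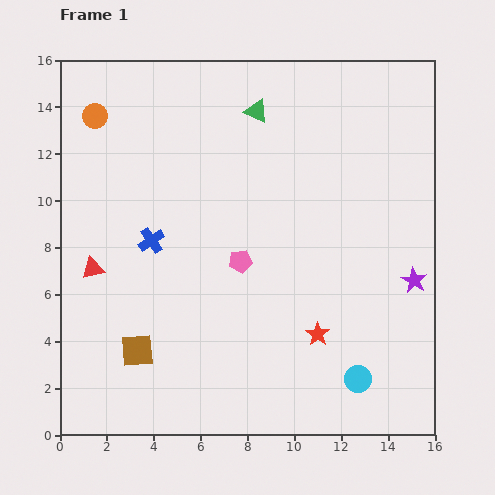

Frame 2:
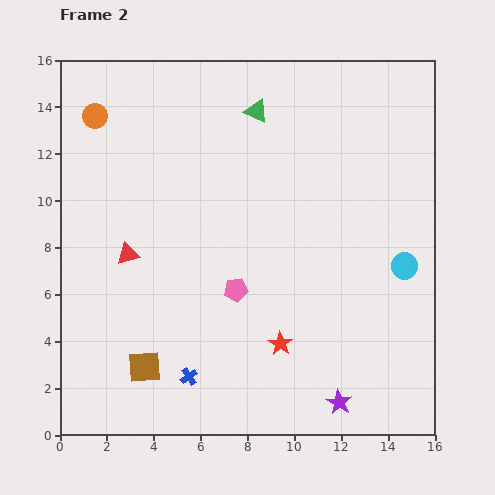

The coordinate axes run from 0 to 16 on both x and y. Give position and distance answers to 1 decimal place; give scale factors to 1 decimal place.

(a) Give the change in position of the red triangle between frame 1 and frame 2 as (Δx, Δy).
(1.5, 0.6)

The red triangle was at (1.4, 7.1) in frame 1 and (2.9, 7.7) in frame 2.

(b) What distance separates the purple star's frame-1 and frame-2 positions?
6.1

The purple star moved from (15.1, 6.6) to (11.9, 1.4), a distance of √(3.2² + 5.2²) ≈ 6.1.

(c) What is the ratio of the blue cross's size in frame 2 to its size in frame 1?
0.7×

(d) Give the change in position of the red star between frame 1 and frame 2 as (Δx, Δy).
(-1.6, -0.4)

The red star was at (11.0, 4.3) in frame 1 and (9.4, 3.9) in frame 2.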